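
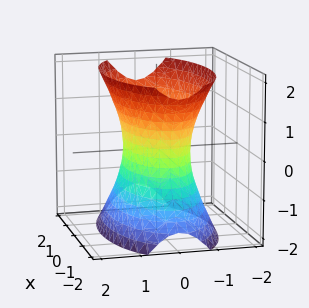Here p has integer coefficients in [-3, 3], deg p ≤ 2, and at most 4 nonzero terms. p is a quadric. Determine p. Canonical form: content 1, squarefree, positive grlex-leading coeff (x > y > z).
x^2 + 3*y^2 - z^2 - 2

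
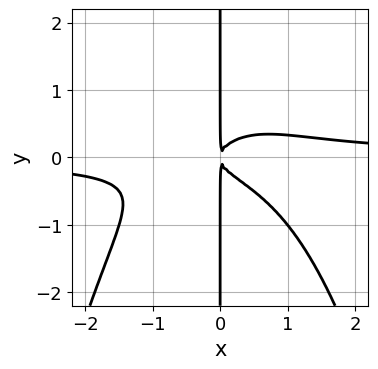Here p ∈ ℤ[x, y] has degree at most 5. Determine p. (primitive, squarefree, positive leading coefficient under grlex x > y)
2*x^3*y + 3*x*y^2 - x^2

deg p = 4. No degree-3 curve has this shape.
Against the integer gridlines: every point of the y-axis in the box is on the curve.
Fitting integer coefficients to these (and the overall shape) gives p.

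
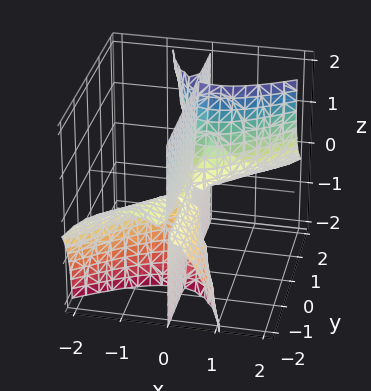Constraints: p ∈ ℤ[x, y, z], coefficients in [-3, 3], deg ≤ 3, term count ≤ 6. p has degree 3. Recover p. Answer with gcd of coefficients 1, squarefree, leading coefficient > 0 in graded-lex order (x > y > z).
3*x^3 - 3*x^2*y - 3*x*y*z + x*z^2 - x^2

1. I count 2 distinct pieces. Treating them together as one polynomial.
2. Degree: no degree-2 surface has this shape, so deg p = 3.
3. Observable constraints: every point of the z-axis in the box is on the surface; the visible y-axis segment lies entirely on the surface.
4. Fitting integer coefficients to these (and the overall shape) gives p.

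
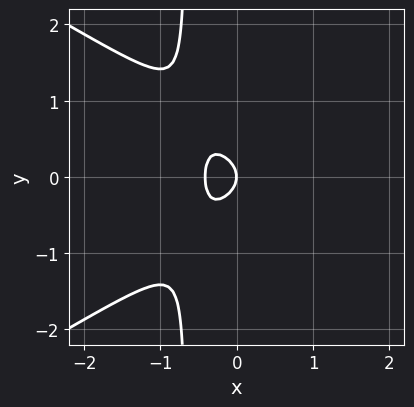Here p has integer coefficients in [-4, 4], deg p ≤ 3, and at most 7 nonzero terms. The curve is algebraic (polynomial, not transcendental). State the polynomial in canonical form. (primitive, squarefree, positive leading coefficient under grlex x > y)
1. The degree is 3 — a generic line meets the curve in up to 3 points.
2. Symmetries: it's symmetric under y → −y, forcing even powers of y.
3. Observable constraints: it crosses the x-axis at the gridline x = 0; one y-axis crossing is at y = 0.
4. Solving for integer coefficients yields p as stated.

x^3 - 3*x*y^2 - 2*x^2 - 2*y^2 - x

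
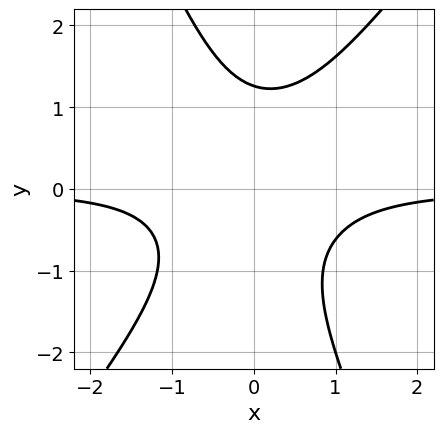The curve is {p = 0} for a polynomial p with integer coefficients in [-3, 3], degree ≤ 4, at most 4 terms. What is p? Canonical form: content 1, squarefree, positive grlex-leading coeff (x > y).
3*x^2*y - x*y^2 - y^3 + 2

(a) deg p = 3. A generic line meets the curve in up to 3 points.
(b) From the axis intercepts and sections: the curve avoids every integer x-axis point in the box.
(c) Putting this together gives p.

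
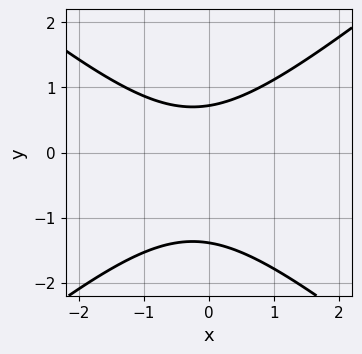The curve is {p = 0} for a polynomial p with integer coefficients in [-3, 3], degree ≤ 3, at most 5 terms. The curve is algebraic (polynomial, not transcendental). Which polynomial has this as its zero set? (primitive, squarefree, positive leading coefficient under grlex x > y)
2*x^2 - 3*y^2 + x - 2*y + 3

(a) Degree: no degree-1 curve has this shape, so deg p = 2.
(b) Checking where it meets the axes: the curve avoids every integer x-axis point in the box.
(c) Together with the visible shape, these determine p as stated.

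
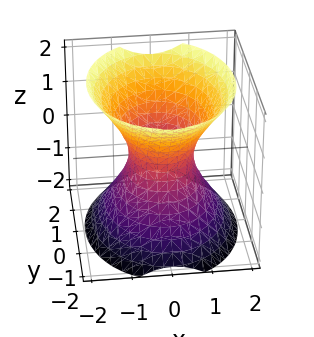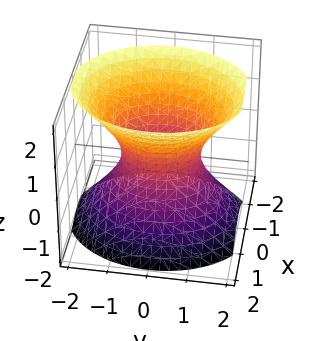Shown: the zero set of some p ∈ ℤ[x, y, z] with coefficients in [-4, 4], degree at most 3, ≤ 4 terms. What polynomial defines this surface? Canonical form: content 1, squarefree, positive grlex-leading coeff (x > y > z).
Degree: one connected sheet with a waist; a quadric, so deg p = 2.
Symmetries: it's symmetric under y → −y, forcing even powers of y; it's symmetric under z → −z, forcing even powers of z; it's symmetric under x → −x, forcing even powers of x.
From the axis intercepts and sections: no z-intercept at any integer in the box; the y-axis gridline crossings are at y ∈ {-1, 1}.
Fitting integer coefficients to these (and the overall shape) gives p.

3*x^2 + 2*y^2 - 2*z^2 - 2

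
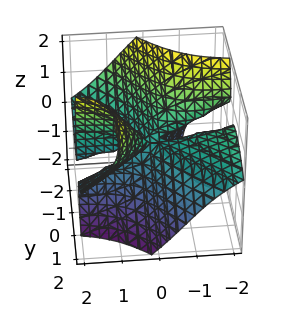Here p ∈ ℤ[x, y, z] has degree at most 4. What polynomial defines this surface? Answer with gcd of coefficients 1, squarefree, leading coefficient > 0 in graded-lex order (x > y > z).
x^2*y + 3*x*y*z - y^3 - z^3

The degree is 3 — no degree-2 surface has this shape.
Against the integer gridlines: it crosses the z-axis at the gridline z = 0; it crosses the y-axis at the gridline y = 0; every point of the x-axis in the box is on the surface.
The integer polynomial consistent with all of this is the stated p.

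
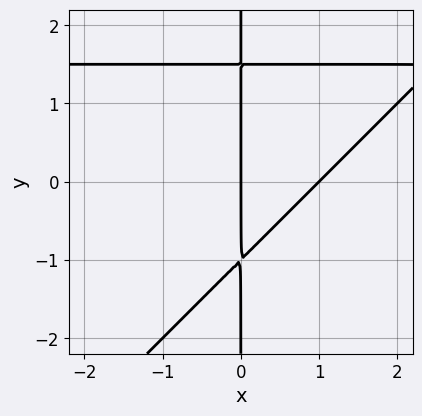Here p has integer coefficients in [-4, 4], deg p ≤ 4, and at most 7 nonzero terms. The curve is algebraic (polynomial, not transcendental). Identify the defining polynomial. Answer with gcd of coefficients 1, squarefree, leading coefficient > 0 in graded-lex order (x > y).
2*x^2*y - 2*x*y^2 - 3*x^2 + x*y + 3*x

(a) Degree: no degree-2 curve has this shape, so deg p = 3.
(b) Observable constraints: every point of the y-axis in the box is on the curve; the x-axis gridline crossings are at x ∈ {0, 1}.
(c) Matching integer coefficients to the picture gives p.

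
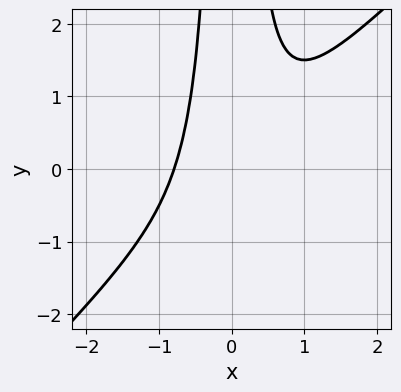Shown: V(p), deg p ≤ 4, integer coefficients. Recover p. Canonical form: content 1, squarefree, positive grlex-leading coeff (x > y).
(a) Degree: a generic line meets the curve in up to 3 points, so deg p = 3.
(b) Against the integer gridlines: it misses every integer gridline on the y-axis.
(c) Together with the visible shape, these determine p as stated.

2*x^3 - 2*x^2*y + 1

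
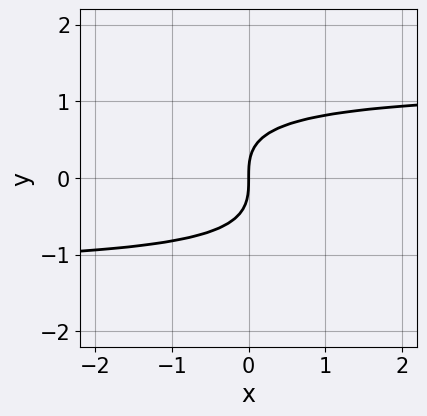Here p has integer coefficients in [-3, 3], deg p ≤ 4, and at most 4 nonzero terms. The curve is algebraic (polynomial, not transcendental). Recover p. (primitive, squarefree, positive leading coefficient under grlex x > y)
2*x*y^2 + 3*y^3 - 3*x

1. Degree: the shape is more complex than any degree-2 curve, so deg p = 3.
2. Against the integer gridlines: it meets the y-axis at y = 0 (among the integer gridlines); one x-axis crossing is at x = 0.
3. Fitting integer coefficients to these (and the overall shape) gives p.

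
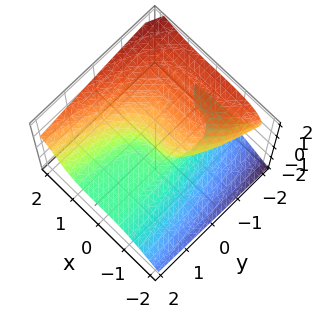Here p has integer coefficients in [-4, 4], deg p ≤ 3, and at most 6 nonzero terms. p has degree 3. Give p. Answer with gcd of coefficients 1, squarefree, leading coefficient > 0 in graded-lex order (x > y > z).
x^3 - 2*z^3 - 2*y*z - y

Degree: a generic line meets the surface in up to 3 points, so deg p = 3.
Checking where it meets the axes: one y-axis crossing is at y = 0; one x-axis crossing is at x = 0.
Assembling these constraints gives the stated polynomial.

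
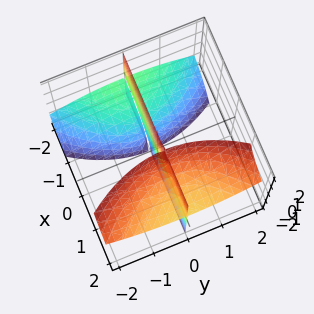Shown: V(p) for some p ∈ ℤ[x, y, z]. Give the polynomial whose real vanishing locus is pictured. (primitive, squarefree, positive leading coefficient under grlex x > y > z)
3*x*y*z - y^3 - 3*y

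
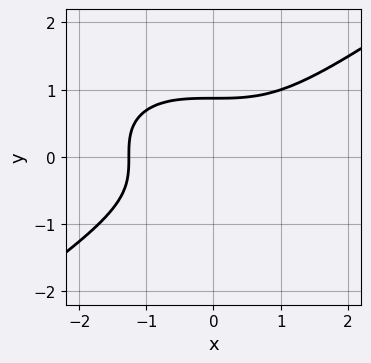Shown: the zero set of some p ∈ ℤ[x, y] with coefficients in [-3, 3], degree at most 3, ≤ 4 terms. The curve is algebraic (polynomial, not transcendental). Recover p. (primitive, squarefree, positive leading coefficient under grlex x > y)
x^3 - 3*y^3 + 2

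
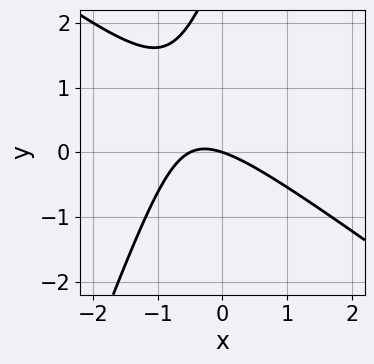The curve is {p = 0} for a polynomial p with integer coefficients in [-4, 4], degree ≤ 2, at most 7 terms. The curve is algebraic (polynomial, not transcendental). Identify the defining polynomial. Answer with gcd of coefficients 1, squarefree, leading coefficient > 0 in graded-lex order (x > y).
(a) deg p = 2.
(b) Observable constraints: it meets the y-axis at y = 0 (among the integer gridlines); one x-axis crossing is at x = 0.
(c) Assembling these constraints gives the stated polynomial.

2*x^2 + 2*x*y - y^2 + x + 3*y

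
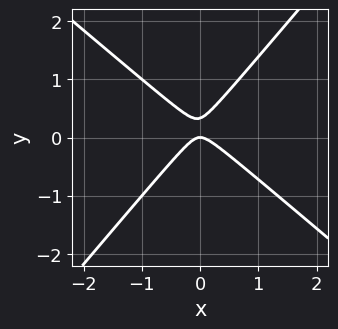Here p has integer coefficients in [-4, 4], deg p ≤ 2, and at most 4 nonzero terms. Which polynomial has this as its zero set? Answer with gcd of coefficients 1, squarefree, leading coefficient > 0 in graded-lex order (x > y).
3*x^2 + x*y - 3*y^2 + y

(a) deg p = 2. A generic line meets the curve in up to 2 points.
(b) From the visible intercepts: it meets the x-axis at x = 0 (among the integer gridlines); it crosses the y-axis at the gridline y = 0.
(c) Matching integer coefficients to the picture gives p.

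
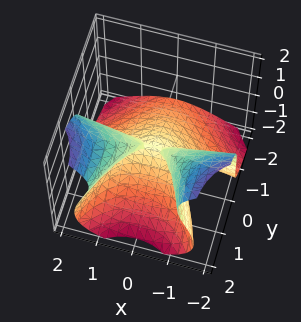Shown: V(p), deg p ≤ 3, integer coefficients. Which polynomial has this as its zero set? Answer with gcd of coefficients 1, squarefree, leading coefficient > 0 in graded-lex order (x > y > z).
3*x^2*y - 2*z^3 - 3*y^2 + 3*y*z

deg p = 3. No degree-2 surface has this shape.
Observable constraints: the visible x-axis segment lies entirely on the surface; one y-axis crossing is at y = 0; it meets the z-axis at z = 0 (among the integer gridlines).
Together with the visible shape, these determine p as stated.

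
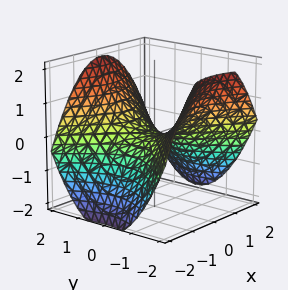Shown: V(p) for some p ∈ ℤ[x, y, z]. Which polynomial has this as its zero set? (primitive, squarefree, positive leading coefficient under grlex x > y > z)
x^2 - y^2 + 2*z

First, degree: a hyperbolic paraboloid; a quadric, so deg p = 2.
Then, symmetries: the y ↦ −y reflection is a symmetry, so y appears only in even powers; it's symmetric under x → −x, forcing even powers of x.
Then, observable constraints: it meets the x-axis at x = 0 (among the integer gridlines); it meets the y-axis at y = 0 (among the integer gridlines); one z-axis crossing is at z = 0.
Finally, together with the visible shape, these determine p as stated.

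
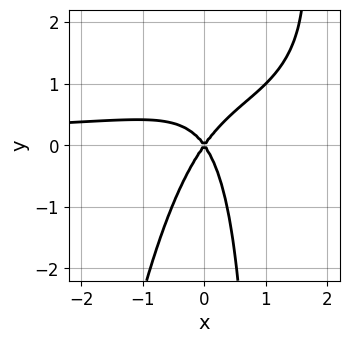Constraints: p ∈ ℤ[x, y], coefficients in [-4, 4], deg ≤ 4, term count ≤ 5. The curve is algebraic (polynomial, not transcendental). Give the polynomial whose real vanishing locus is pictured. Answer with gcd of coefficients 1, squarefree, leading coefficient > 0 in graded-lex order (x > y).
x^3*y - 3*x^2*y + x*y^2 + 2*x^2 - y^2

First, deg p = 4. No degree-3 curve has this shape.
Next, from the axis intercepts and sections: it meets the x-axis at x = 0 (among the integer gridlines); it crosses the y-axis at the gridline y = 0.
Finally, assembling these constraints gives the stated polynomial.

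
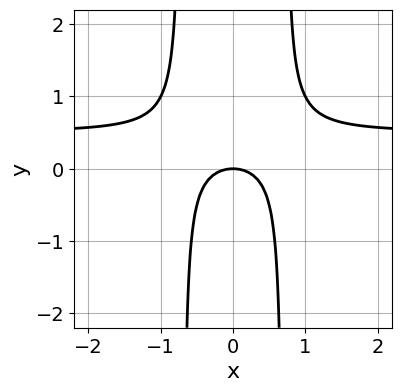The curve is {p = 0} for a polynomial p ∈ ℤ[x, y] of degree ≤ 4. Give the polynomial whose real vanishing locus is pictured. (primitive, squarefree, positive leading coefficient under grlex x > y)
2*x^2*y - x^2 - y

(a) Degree: no degree-2 curve has this shape, so deg p = 3.
(b) Symmetries: it's symmetric under x → −x, forcing even powers of x.
(c) Reading off the gridlines: it crosses the y-axis at the gridline y = 0; it crosses the x-axis at the gridline x = 0.
(d) These observations pin down the coefficients.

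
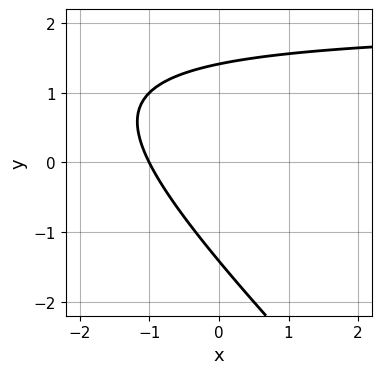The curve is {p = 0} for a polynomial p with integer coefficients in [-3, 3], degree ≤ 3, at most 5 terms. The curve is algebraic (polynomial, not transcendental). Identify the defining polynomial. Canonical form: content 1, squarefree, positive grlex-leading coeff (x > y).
x*y + y^2 - 2*x - 2

First, deg p = 2. A generic line meets the curve in up to 2 points.
Then, checking where it meets the axes: one x-axis crossing is at x = -1.
Finally, fitting integer coefficients to these (and the overall shape) gives p.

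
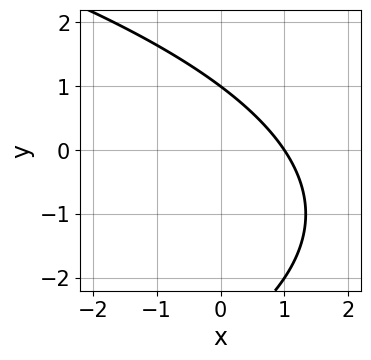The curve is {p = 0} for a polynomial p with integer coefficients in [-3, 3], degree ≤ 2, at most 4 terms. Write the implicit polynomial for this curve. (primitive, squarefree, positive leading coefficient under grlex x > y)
y^2 + 3*x + 2*y - 3

1. The degree is 2 — the shape is more complex than any degree-1 curve.
2. From the axis intercepts and sections: it crosses the x-axis at the gridline x = 1; it meets the y-axis at y = 1 (among the integer gridlines).
3. Matching integer coefficients to the picture gives p.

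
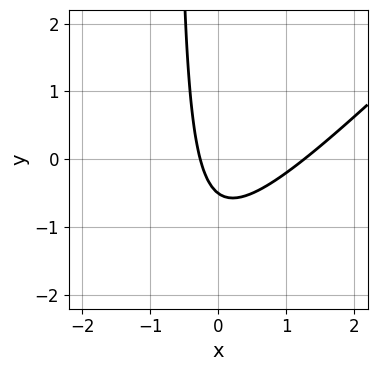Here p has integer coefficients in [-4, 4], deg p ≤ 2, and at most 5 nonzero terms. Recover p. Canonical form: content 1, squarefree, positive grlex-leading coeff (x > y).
First, degree: no degree-1 curve has this shape, so deg p = 2.
Finally, solving for integer coefficients yields p as stated.

3*x^2 - 3*x*y - 3*x - 2*y - 1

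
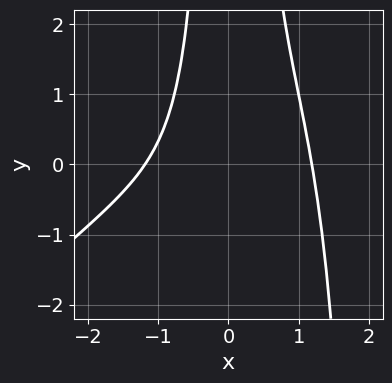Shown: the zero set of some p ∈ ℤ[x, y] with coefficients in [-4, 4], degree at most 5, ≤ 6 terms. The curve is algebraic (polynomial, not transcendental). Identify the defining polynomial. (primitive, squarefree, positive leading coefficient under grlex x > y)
First, degree: a generic line meets the curve in up to 4 points, so deg p = 4.
Then, from the axis intercepts and sections: it misses every integer gridline on the y-axis.
Finally, assembling these constraints gives the stated polynomial.

x^4 - x^3*y + 2*x^2*y - 2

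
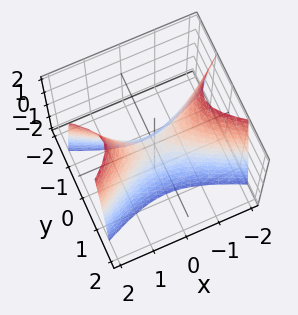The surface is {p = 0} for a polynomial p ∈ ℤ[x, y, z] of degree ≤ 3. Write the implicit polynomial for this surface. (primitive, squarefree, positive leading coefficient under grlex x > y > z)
x^2 - 3*y^2 - z

First, deg p = 2. A saddle surface; a quadric.
Next, symmetries: mirror symmetry y ↦ −y ⇒ only even powers of y; the x ↦ −x reflection is a symmetry, so x appears only in even powers.
Next, from the axis intercepts and sections: it crosses the x-axis at the gridline x = 0; one y-axis crossing is at y = 0; it crosses the z-axis at the gridline z = 0.
Finally, assembling these constraints gives the stated polynomial.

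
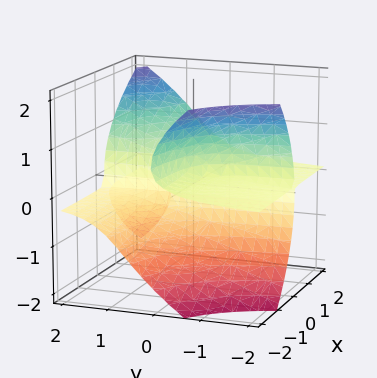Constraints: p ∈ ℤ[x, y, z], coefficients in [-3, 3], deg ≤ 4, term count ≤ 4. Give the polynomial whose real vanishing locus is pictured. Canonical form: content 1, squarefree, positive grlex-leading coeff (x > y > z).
1. There are 3 components. They look like related sheets of one shape, so recover p as a whole.
2. The degree is 3 — a generic line meets the surface in up to 3 points.
3. Reading off the gridlines: it crosses the z-axis at the gridline z = 0; the visible y-axis segment lies entirely on the surface; one x-axis crossing is at x = 0.
4. Putting this together gives p.

3*x*y*z - 2*z^3 - 2*x*z + x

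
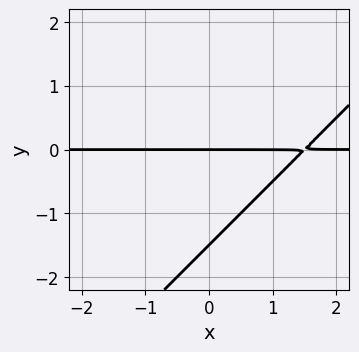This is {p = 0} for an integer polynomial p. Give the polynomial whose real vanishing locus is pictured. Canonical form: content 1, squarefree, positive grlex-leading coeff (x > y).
1. The degree is 2 — the shape is more complex than any degree-1 curve.
2. Checking where it meets the axes: it crosses the y-axis at the gridline y = 0; every point of the x-axis in the box is on the curve.
3. Assembling these constraints gives the stated polynomial.

2*x*y - 2*y^2 - 3*y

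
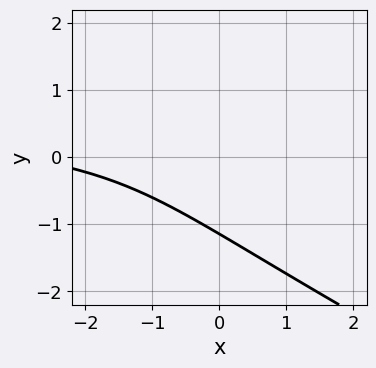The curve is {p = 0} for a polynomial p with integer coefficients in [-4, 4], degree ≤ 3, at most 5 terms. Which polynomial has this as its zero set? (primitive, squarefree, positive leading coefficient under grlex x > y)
Degree: the shape is more complex than any degree-2 curve, so deg p = 3.
From the axis intercepts and sections: no x-intercept at any integer in the box.
Solving for integer coefficients yields p as stated.

x*y^2 + 2*y^3 - 2*x*y + x + 3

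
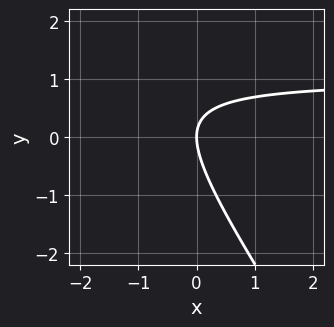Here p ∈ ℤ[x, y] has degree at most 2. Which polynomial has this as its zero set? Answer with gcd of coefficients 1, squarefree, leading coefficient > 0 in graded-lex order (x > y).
(a) The degree is 2 — no degree-1 curve has this shape.
(b) From the visible intercepts: it crosses the y-axis at the gridline y = 0; one x-axis crossing is at x = 0.
(c) The integer polynomial consistent with all of this is the stated p.

3*x*y + 2*y^2 - 3*x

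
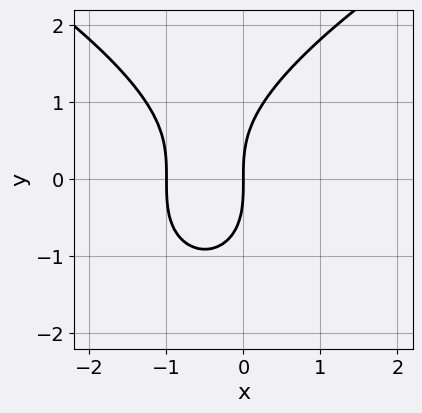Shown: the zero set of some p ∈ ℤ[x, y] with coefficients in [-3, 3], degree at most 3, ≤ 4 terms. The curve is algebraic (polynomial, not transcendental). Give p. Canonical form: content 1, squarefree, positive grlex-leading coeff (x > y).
y^3 - 3*x^2 - 3*x

deg p = 3. A generic line meets the curve in up to 3 points.
From the visible intercepts: it meets the y-axis at y = 0 (among the integer gridlines); among the integer gridlines, it crosses the x-axis at x ∈ {-1, 0}.
Together with the visible shape, these determine p as stated.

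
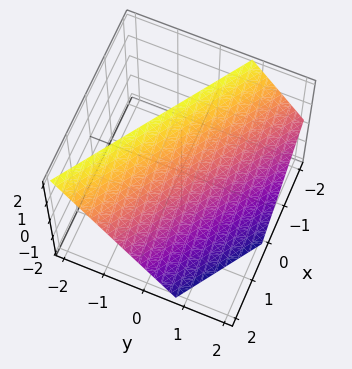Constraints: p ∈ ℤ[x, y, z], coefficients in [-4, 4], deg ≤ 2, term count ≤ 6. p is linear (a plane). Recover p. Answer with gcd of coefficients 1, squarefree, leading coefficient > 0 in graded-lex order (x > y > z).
The degree is 1 — every cross-section is a straight line — this is a plane.
From the axis intercepts and sections: it crosses the z-axis at the gridline z = 1; it crosses the x-axis at the gridline x = 1.
Fitting integer coefficients to these (and the overall shape) gives p.

2*x + 3*y + 2*z - 2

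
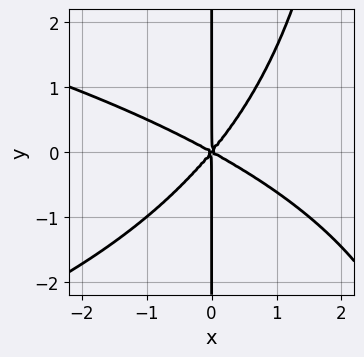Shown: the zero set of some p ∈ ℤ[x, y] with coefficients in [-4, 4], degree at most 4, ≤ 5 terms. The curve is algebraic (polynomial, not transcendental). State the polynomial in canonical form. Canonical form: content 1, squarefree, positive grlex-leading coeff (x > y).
x^2*y^2 + 2*x^3 + 2*x^2*y - 3*x*y^2

Degree: a generic line meets the curve in up to 4 points, so deg p = 4.
From the visible intercepts: the visible y-axis segment lies entirely on the curve; it meets the x-axis at x = 0 (among the integer gridlines).
Solving for integer coefficients yields p as stated.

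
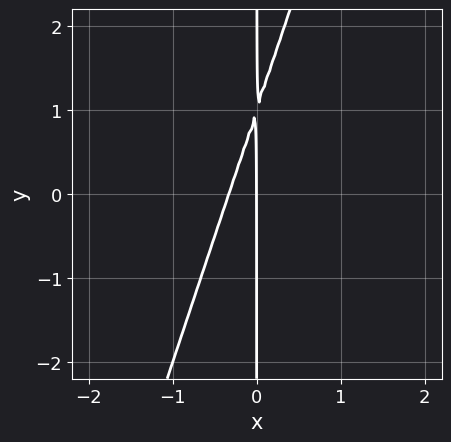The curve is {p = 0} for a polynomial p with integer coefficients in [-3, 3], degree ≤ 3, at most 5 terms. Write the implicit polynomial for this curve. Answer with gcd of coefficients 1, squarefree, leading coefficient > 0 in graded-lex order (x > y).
3*x^2 - x*y + x

First, deg p = 2.
Then, against the integer gridlines: every point of the y-axis in the box is on the curve; one x-axis crossing is at x = 0.
Finally, assembling these constraints gives the stated polynomial.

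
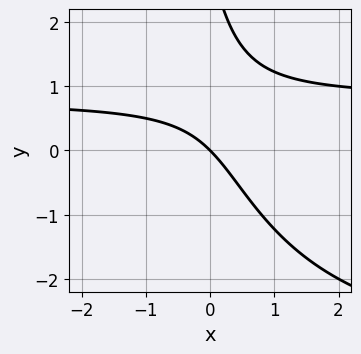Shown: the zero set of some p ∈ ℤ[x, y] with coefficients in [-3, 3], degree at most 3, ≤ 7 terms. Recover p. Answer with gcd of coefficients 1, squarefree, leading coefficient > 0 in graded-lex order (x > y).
(a) Degree: the shape is more complex than any degree-2 curve, so deg p = 3.
(b) From the visible intercepts: one y-axis crossing is at y = 0; one x-axis crossing is at x = 0.
(c) Solving for integer coefficients yields p as stated.

x*y^2 + 3*x*y + y^2 - 3*x - 3*y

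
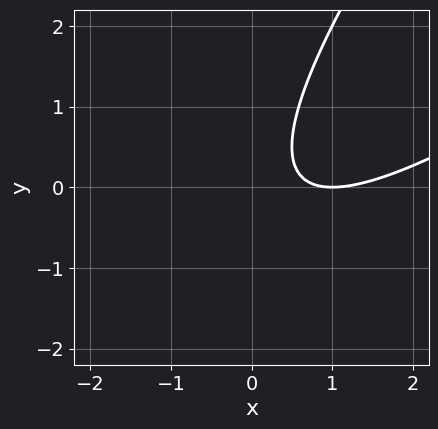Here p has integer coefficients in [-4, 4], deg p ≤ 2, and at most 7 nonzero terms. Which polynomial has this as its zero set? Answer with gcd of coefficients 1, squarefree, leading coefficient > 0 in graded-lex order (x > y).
(a) deg p = 2. No degree-1 curve has this shape.
(b) Checking where it meets the axes: it meets the x-axis at x = 1 (among the integer gridlines); no y-intercept at any integer in the box.
(c) Putting this together gives p.

x^2 - 2*x*y + y^2 - 2*x + 1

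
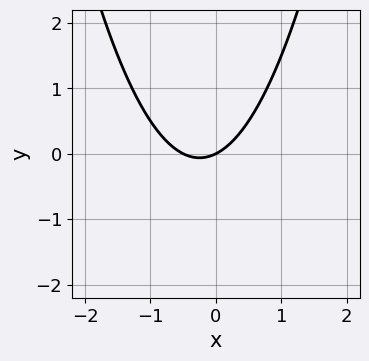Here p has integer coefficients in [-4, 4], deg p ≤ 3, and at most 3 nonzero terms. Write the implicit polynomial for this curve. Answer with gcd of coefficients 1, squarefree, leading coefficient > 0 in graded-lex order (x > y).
2*x^2 + x - 2*y

The degree is 2 — the shape is more complex than any degree-1 curve.
From the visible intercepts: one y-axis crossing is at y = 0; it meets the x-axis at x = 0 (among the integer gridlines).
Fitting integer coefficients to these (and the overall shape) gives p.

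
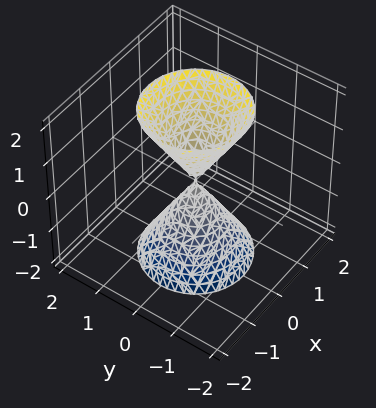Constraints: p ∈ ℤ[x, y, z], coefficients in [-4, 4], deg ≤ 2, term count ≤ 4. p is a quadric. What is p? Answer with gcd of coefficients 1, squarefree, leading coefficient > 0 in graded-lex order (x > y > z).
3*x^2 + 3*y^2 - z^2

(a) There are 2 components. Treating them together as one polynomial.
(b) deg p = 2. A double cone through the origin; a quadric.
(c) Symmetries: mirror symmetry z ↦ −z ⇒ only even powers of z; every cross-section ⟂ z is a circle, so x, y appear only via x² + y².
(d) From the visible intercepts: it crosses the z-axis at the gridline z = 0; one x-axis crossing is at x = 0; one y-axis crossing is at y = 0; a circular section at z = 2 has radius between 1 and 2.
(e) Together with the visible shape, these determine p as stated.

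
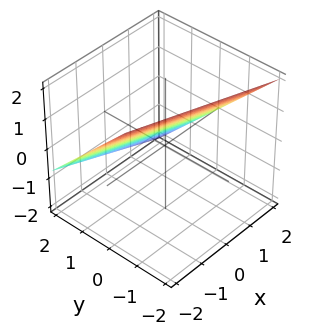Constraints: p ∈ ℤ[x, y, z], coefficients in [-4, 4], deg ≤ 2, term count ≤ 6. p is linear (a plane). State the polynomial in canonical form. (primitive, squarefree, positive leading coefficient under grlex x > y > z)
1. deg p = 1. The surface is flat (a plane).
2. Reading off the gridlines: one x-axis crossing is at x = 2.
3. The integer polynomial consistent with all of this is the stated p.

x + 3*y + 3*z - 2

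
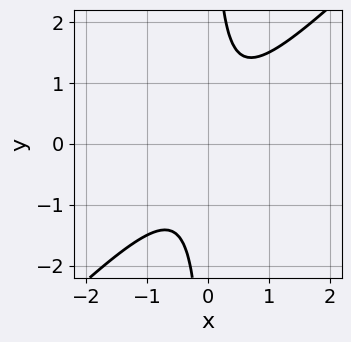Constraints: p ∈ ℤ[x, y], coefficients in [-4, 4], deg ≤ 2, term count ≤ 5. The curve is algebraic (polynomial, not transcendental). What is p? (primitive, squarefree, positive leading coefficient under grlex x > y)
2*x^2 - 2*x*y + 1

(a) Degree: no degree-1 curve has this shape, so deg p = 2.
(b) Observable constraints: it misses every integer gridline on the y-axis; it misses every integer gridline on the x-axis.
(c) These observations pin down the coefficients.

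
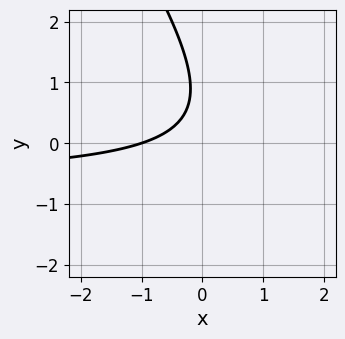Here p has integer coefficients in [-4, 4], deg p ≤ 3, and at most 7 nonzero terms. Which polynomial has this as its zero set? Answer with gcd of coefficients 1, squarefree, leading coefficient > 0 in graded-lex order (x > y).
3*x*y + 2*y^2 + 2*x - 3*y + 2

The degree is 2 — the shape is more complex than any degree-1 curve.
Checking where it meets the axes: the curve avoids every integer y-axis point in the box; it meets the x-axis at x = -1 (among the integer gridlines).
Solving for integer coefficients yields p as stated.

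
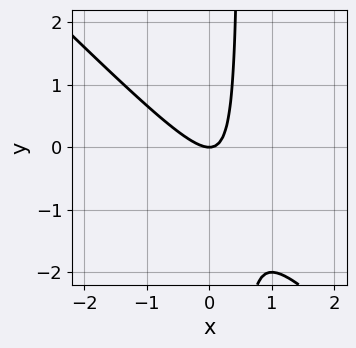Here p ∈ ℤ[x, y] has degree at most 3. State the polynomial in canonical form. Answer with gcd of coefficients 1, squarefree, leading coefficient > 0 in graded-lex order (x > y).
First, deg p = 2.
Next, checking where it meets the axes: it meets the y-axis at y = 0 (among the integer gridlines); it meets the x-axis at x = 0 (among the integer gridlines).
Finally, putting this together gives p.

2*x^2 + 2*x*y - y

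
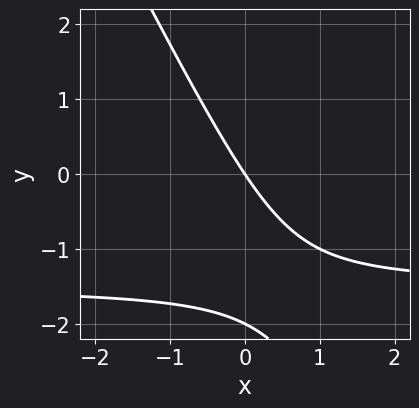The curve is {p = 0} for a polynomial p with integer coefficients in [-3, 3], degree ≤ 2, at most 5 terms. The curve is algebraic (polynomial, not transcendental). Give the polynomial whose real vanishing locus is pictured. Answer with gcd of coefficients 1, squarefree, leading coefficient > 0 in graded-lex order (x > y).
2*x*y + y^2 + 3*x + 2*y

deg p = 2.
From the axis intercepts and sections: the y-axis gridline crossings are at y ∈ {-2, 0}; one x-axis crossing is at x = 0.
Matching integer coefficients to the picture gives p.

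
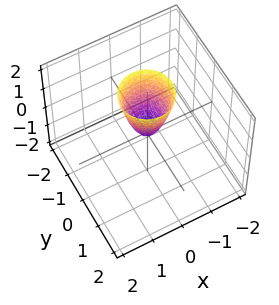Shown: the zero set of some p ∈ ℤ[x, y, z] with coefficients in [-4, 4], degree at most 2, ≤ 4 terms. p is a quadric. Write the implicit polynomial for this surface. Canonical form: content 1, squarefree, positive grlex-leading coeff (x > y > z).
3*x^2 + 3*y^2 - z

First, deg p = 2. A single bowl opening along one axis; a quadric.
Then, symmetries: the surface is invariant under rotation about z: p = q(x² + y², z).
Next, from the axis intercepts and sections: a circular section at z = 2 has radius between 0 and 1; it meets the z-axis at z = 0 (among the integer gridlines); it crosses the x-axis at the gridline x = 0; it crosses the y-axis at the gridline y = 0.
Finally, the integer polynomial consistent with all of this is the stated p.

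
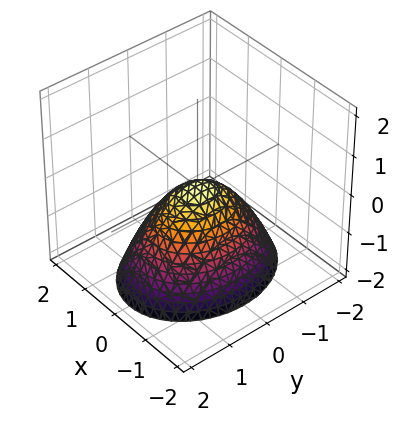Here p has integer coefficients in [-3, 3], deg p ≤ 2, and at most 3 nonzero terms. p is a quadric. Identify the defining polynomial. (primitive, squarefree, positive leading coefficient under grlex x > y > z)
3*x^2 + 2*y^2 + 3*z

First, degree: a paraboloid; a quadric, so deg p = 2.
Next, symmetries: it's symmetric under y → −y, forcing even powers of y; mirror symmetry x ↦ −x ⇒ only even powers of x.
Next, checking where it meets the axes: it meets the y-axis at y = 0 (among the integer gridlines); one x-axis crossing is at x = 0; one z-axis crossing is at z = 0.
Finally, together with the visible shape, these determine p as stated.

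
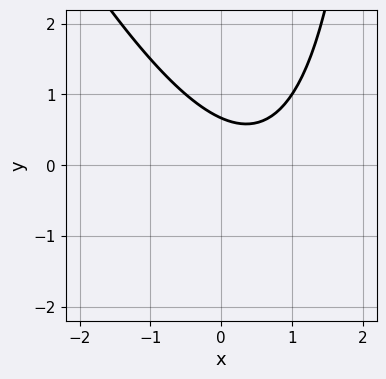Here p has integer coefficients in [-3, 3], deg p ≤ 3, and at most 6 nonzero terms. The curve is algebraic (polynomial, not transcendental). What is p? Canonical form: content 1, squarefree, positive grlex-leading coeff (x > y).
2*x^2 + x*y - 2*x - 3*y + 2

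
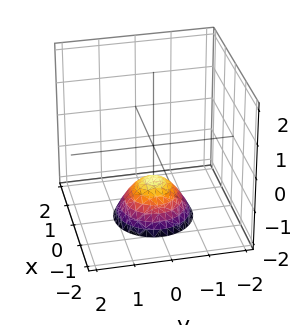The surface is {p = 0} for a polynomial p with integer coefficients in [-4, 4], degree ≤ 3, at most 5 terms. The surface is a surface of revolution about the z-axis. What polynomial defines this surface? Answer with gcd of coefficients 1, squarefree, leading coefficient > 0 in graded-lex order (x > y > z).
x^2 + y^2 + z + 1

First, deg p = 2. The shape is more complex than any degree-1 surface.
Next, symmetries: the surface is invariant under rotation about z: p = q(x² + y², z).
Next, from the visible intercepts: it meets the z-axis at z = -1 (among the integer gridlines); no x-intercept at any integer in the box; a circular section at z = -2 has radius exactly 1.
Finally, putting this together gives p.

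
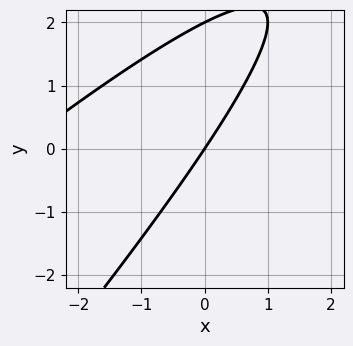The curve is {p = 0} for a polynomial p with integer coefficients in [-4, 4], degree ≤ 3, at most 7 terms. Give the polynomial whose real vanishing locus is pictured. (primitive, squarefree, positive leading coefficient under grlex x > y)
x^2 - 2*x*y + y^2 + 3*x - 2*y

First, deg p = 2. A generic line meets the curve in up to 2 points.
Then, reading off the gridlines: the y-axis gridline crossings are at y ∈ {0, 2}; it crosses the x-axis at the gridline x = 0.
Finally, together with the visible shape, these determine p as stated.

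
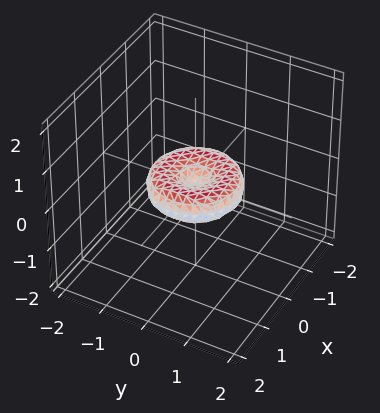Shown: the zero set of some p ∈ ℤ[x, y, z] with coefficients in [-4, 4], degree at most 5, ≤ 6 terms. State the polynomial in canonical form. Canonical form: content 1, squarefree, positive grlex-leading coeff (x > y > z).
x^4 + 2*x^2*y^2 + y^4 - x^2 - y^2 + 2*z^2

1. Degree: a generic line meets the surface in up to 4 points, so deg p = 4.
2. Symmetry: the z-axis is an axis of rotation, so x and y enter only as x² + y².
3. From the visible intercepts: among the integer gridlines, it crosses the x-axis at x ∈ {-1, 0, 1}; it meets the z-axis at z = 0 (among the integer gridlines).
4. Together with the visible shape, these determine p as stated.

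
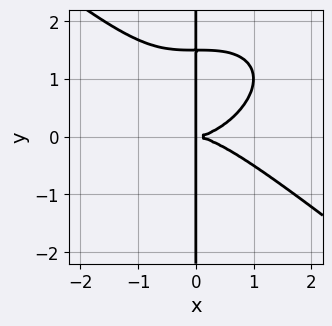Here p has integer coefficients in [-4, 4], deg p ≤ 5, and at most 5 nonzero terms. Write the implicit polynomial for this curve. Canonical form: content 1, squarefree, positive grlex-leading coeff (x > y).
The degree is 4 — a generic line meets the curve in up to 4 points.
Reading off the gridlines: the visible y-axis segment lies entirely on the curve.
These observations pin down the coefficients.

x^4 + 2*x*y^3 - 3*x*y^2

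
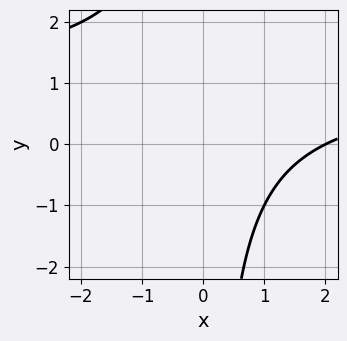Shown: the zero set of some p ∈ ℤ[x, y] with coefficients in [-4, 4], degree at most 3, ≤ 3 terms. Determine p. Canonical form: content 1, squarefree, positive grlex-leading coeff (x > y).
(a) Degree: a generic line meets the curve in up to 2 points, so deg p = 2.
(b) Against the integer gridlines: it meets the x-axis at x = 2 (among the integer gridlines); no y-intercept at any integer in the box.
(c) Matching integer coefficients to the picture gives p.

x*y - x + 2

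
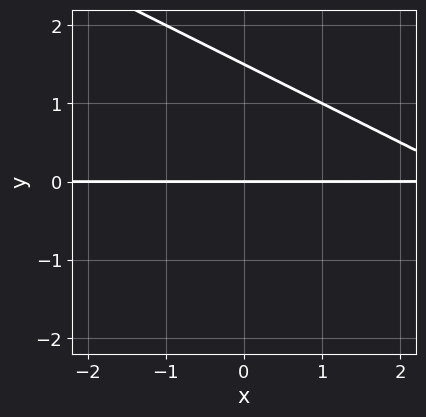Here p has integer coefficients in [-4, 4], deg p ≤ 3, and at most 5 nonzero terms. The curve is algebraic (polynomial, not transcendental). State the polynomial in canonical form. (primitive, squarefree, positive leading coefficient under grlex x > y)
x*y + 2*y^2 - 3*y

First, degree: a generic line meets the curve in up to 2 points, so deg p = 2.
Next, against the integer gridlines: one y-axis crossing is at y = 0; every point of the x-axis in the box is on the curve.
Finally, the integer polynomial consistent with all of this is the stated p.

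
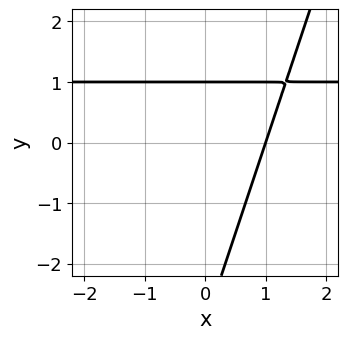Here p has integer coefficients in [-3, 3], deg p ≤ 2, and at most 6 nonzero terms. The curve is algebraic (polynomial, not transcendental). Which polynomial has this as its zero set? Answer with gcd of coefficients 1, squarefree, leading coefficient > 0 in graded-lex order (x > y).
(a) The degree is 2 — the shape is more complex than any degree-1 curve.
(b) Observable constraints: it meets the x-axis at x = 1 (among the integer gridlines); it crosses the y-axis at the gridline y = 1.
(c) Solving for integer coefficients yields p as stated.

3*x*y - y^2 - 3*x - 2*y + 3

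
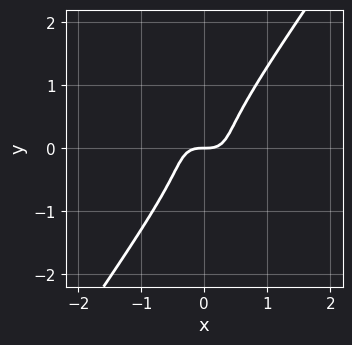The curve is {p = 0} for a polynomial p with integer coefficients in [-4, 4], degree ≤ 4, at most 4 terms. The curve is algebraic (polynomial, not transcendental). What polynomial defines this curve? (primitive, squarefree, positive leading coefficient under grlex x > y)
1. Degree: no degree-2 curve has this shape, so deg p = 3.
2. From the visible intercepts: it meets the y-axis at y = 0 (among the integer gridlines); it meets the x-axis at x = 0 (among the integer gridlines).
3. Putting this together gives p.

3*x^3 + 2*x^2*y - 2*y^3 - y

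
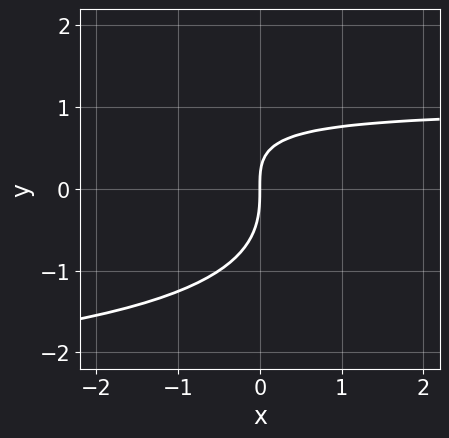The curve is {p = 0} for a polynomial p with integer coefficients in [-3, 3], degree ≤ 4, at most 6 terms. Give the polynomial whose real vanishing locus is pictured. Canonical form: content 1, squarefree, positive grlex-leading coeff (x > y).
deg p = 3. The shape is more complex than any degree-2 curve.
Reading off the gridlines: one x-axis crossing is at x = 0; it meets the y-axis at y = 0 (among the integer gridlines).
The integer polynomial consistent with all of this is the stated p.

x*y^2 + 2*y^3 + 2*x*y - 3*x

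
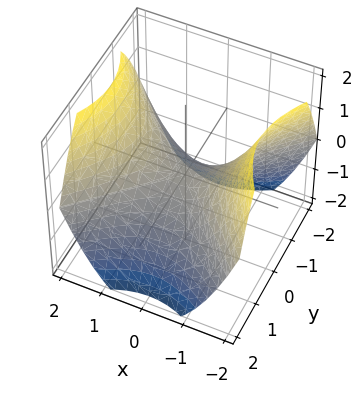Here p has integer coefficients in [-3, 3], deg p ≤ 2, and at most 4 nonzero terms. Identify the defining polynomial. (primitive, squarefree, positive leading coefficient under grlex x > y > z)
deg p = 2.
Symmetries: it's symmetric under x → −x, forcing even powers of x; it's symmetric under y → −y, forcing even powers of y.
From the axis intercepts and sections: one y-axis crossing is at y = 0; one x-axis crossing is at x = 0.
Matching integer coefficients to the picture gives p.

2*x^2 - 2*y^2 - 3*z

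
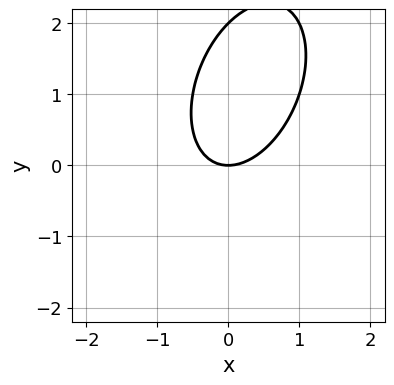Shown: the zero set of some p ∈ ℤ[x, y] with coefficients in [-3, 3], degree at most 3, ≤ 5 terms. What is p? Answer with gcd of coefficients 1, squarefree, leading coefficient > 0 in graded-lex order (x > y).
2*x^2 - x*y + y^2 - 2*y

(a) Degree: a generic line meets the curve in up to 2 points, so deg p = 2.
(b) Observable constraints: it meets the x-axis at x = 0 (among the integer gridlines); the y-axis gridline crossings are at y ∈ {0, 2}.
(c) Together with the visible shape, these determine p as stated.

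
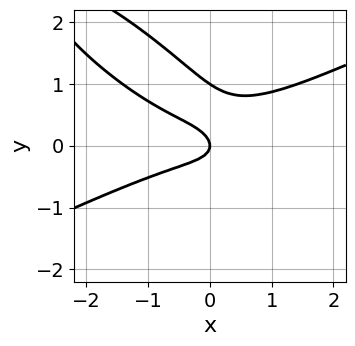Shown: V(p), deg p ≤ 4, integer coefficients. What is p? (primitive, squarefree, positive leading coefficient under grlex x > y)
First, degree: no degree-2 curve has this shape, so deg p = 3.
Then, against the integer gridlines: it meets the x-axis at x = 0 (among the integer gridlines); among the integer gridlines, it crosses the y-axis at y ∈ {0, 1}.
Finally, the integer polynomial consistent with all of this is the stated p.

x^3 - 3*x*y^2 - 3*y^3 + 3*y^2 + x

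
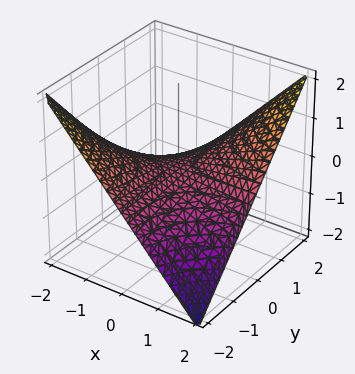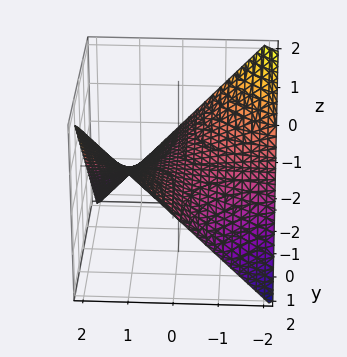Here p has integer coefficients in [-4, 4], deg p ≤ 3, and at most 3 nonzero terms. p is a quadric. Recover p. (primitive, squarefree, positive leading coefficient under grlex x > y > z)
x*y - 2*z

(a) Degree: a hyperbolic paraboloid; a quadric, so deg p = 2.
(b) From the visible intercepts: every point of the x-axis in the box is on the surface; the visible y-axis segment lies entirely on the surface.
(c) Putting this together gives p.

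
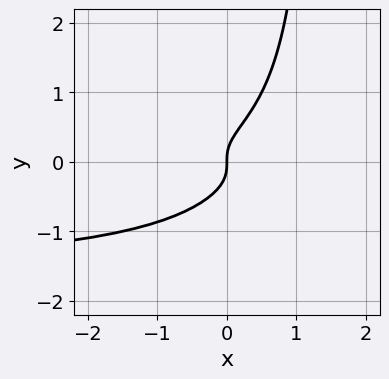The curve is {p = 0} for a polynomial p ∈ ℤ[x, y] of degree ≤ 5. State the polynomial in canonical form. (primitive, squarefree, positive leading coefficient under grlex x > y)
Degree: a generic line meets the curve in up to 4 points, so deg p = 4.
From the visible intercepts: one y-axis crossing is at y = 0; it crosses the x-axis at the gridline x = 0.
Putting this together gives p.

2*x*y^3 + 3*x*y^2 - 3*y^3 + x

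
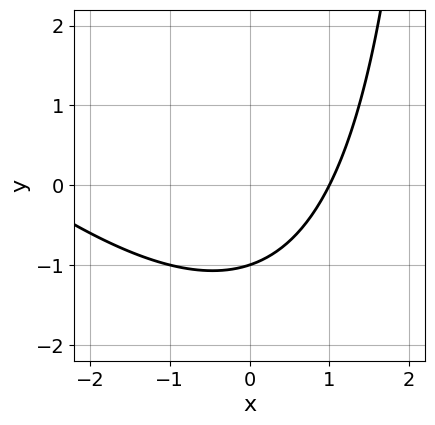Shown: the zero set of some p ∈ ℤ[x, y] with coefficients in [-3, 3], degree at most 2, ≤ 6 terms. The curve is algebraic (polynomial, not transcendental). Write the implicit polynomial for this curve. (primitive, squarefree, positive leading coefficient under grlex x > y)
x^2 + x*y + 2*x - 3*y - 3

Degree: no degree-1 curve has this shape, so deg p = 2.
Reading off the gridlines: it meets the y-axis at y = -1 (among the integer gridlines); one x-axis crossing is at x = 1.
The integer polynomial consistent with all of this is the stated p.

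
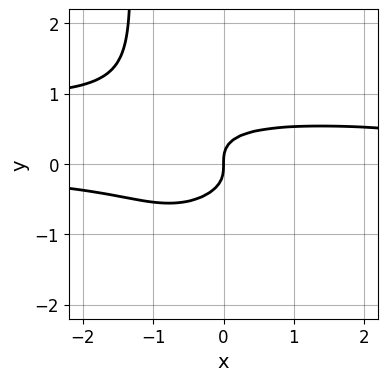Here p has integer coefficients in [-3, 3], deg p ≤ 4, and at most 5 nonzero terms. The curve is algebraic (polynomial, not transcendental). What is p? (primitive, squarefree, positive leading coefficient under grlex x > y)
First, degree: a generic line meets the curve in up to 4 points, so deg p = 4.
Then, reading off the gridlines: it meets the y-axis at y = 0 (among the integer gridlines); one x-axis crossing is at x = 0.
Finally, solving for integer coefficients yields p as stated.

x^2*y^2 - 2*x*y^3 - x^2*y - 3*y^3 + x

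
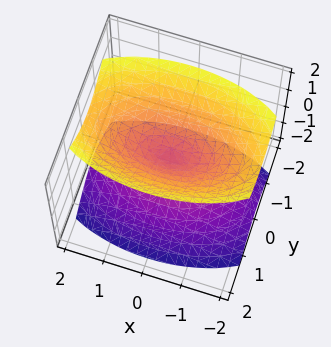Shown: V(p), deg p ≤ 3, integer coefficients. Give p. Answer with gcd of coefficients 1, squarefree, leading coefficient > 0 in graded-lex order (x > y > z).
x^2 + 3*y^2 - 2*z^2

(a) There are 2 components. Treating them together as one polynomial.
(b) deg p = 2. A double cone through the origin; a quadric.
(c) Symmetries: the z ↦ −z reflection is a symmetry, so z appears only in even powers; the y ↦ −y reflection is a symmetry, so y appears only in even powers; mirror symmetry x ↦ −x ⇒ only even powers of x.
(d) Checking where it meets the axes: it meets the z-axis at z = 0 (among the integer gridlines); one y-axis crossing is at y = 0; it crosses the x-axis at the gridline x = 0.
(e) Solving for integer coefficients yields p as stated.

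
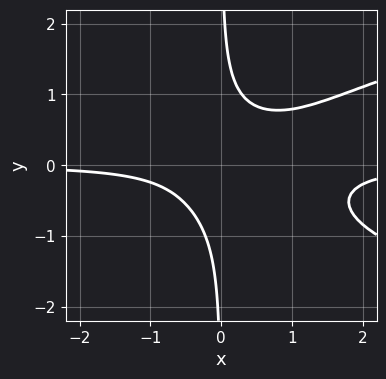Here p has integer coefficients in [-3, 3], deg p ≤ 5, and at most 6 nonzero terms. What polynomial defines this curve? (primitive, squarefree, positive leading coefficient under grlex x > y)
2*x*y^3 - 2*x^2*y + 2*x*y - 1

deg p = 4. The shape is more complex than any degree-3 curve.
From the axis intercepts and sections: the curve avoids every integer y-axis point in the box; it misses every integer gridline on the x-axis.
Fitting integer coefficients to these (and the overall shape) gives p.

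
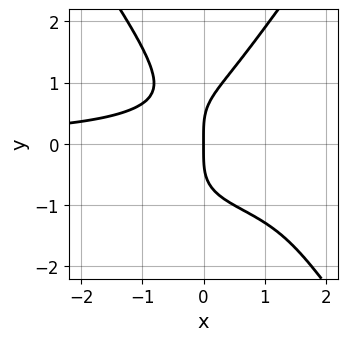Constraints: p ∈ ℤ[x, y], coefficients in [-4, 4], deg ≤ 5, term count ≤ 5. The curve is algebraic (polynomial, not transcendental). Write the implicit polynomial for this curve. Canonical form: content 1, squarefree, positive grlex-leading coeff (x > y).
2*x^2*y^2 - y^4 + 2*x^2*y + 2*x

First, deg p = 4. The shape is more complex than any degree-3 curve.
Then, from the axis intercepts and sections: it crosses the y-axis at the gridline y = 0; it crosses the x-axis at the gridline x = 0.
Finally, assembling these constraints gives the stated polynomial.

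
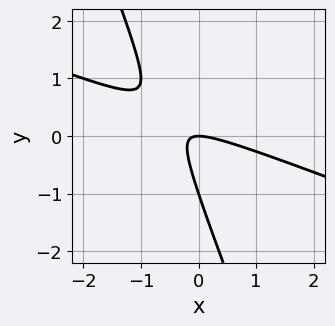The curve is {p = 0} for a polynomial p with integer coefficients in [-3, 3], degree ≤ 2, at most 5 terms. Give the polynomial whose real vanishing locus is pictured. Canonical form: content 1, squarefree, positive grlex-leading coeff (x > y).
x^2 + 3*x*y + y^2 + y

The degree is 2 — the shape is more complex than any degree-1 curve.
Checking where it meets the axes: it crosses the x-axis at the gridline x = 0; the y-axis gridline crossings are at y ∈ {-1, 0}.
Fitting integer coefficients to these (and the overall shape) gives p.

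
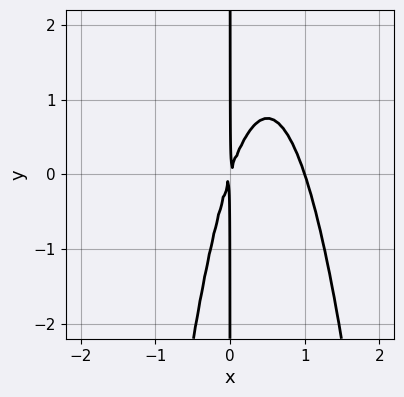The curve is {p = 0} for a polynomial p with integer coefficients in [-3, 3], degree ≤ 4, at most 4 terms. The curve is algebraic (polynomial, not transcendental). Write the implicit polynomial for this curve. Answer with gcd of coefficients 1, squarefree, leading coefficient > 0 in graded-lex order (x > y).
The degree is 3 — a generic line meets the curve in up to 3 points.
Checking where it meets the axes: it meets the x-axis at x = 1 (among the integer gridlines); every point of the y-axis in the box is on the curve.
The integer polynomial consistent with all of this is the stated p.

3*x^3 - 3*x^2 + x*y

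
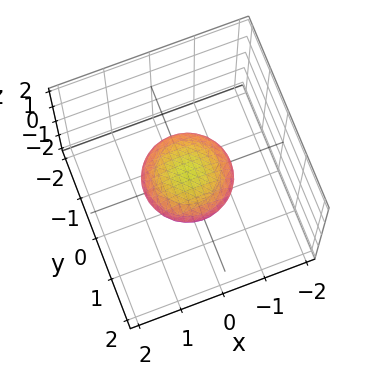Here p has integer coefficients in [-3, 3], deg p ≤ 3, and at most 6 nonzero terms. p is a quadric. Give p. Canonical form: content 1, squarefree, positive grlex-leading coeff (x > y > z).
deg p = 2.
Symmetries: the surface is invariant under rotation about z: p = q(x² + y², z); the z ↦ −z reflection is a symmetry, so z appears only in even powers.
From the axis intercepts and sections: among the integer gridlines, it crosses the x-axis at x ∈ {-1, 1}; the y-axis gridline crossings are at y ∈ {-1, 1}; a circular section at z = 0 has radius exactly 1.
Putting this together gives p.

x^2 + y^2 + 3*z^2 - 1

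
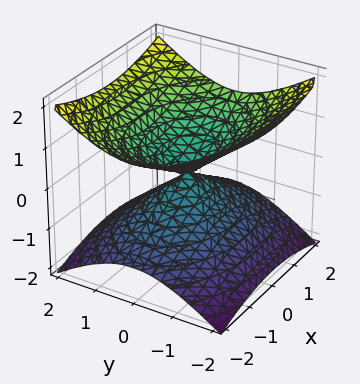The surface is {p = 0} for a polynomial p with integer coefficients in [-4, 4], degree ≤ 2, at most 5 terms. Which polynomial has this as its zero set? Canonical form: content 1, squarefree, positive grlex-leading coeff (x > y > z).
(a) The degree is 2 — a double cone through the origin; a quadric.
(b) Symmetries: mirror symmetry x ↦ −x ⇒ only even powers of x; the y ↦ −y reflection is a symmetry, so y appears only in even powers; the z ↦ −z reflection is a symmetry, so z appears only in even powers.
(c) Observable constraints: one x-axis crossing is at x = 0; one z-axis crossing is at z = 0; one y-axis crossing is at y = 0.
(d) Putting this together gives p.

x^2 + 2*y^2 - 3*z^2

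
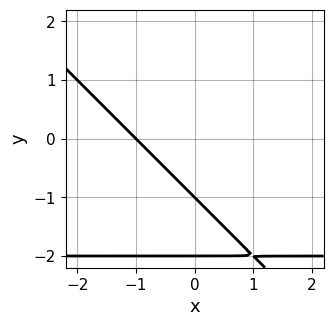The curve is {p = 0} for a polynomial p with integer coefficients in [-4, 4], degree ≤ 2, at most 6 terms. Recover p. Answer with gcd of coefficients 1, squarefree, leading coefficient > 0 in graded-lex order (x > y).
1. The degree is 2 — a generic line meets the curve in up to 2 points.
2. Observable constraints: it crosses the x-axis at the gridline x = -1; the y-axis gridline crossings are at y ∈ {-2, -1}.
3. These observations pin down the coefficients.

x*y + y^2 + 2*x + 3*y + 2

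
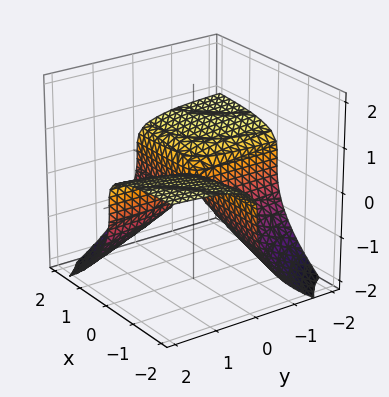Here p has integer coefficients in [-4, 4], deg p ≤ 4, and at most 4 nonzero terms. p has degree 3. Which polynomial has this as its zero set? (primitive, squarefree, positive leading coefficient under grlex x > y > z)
(a) Degree: a generic line meets the surface in up to 3 points, so deg p = 3.
(b) From the axis intercepts and sections: it crosses the z-axis at the gridline z = 0; the visible y-axis segment lies entirely on the surface; every point of the x-axis in the box is on the surface.
(c) Fitting integer coefficients to these (and the overall shape) gives p.

x*y*z - z^3 - x*y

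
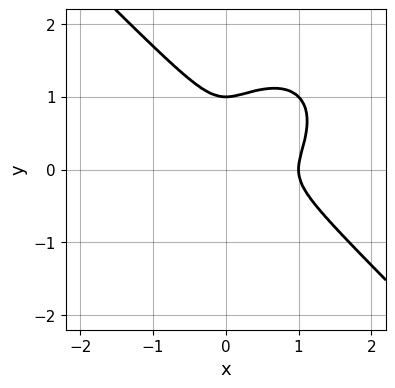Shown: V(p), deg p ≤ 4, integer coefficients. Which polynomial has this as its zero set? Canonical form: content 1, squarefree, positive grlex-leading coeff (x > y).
(a) deg p = 3. No degree-2 curve has this shape.
(b) From the visible intercepts: it crosses the y-axis at the gridline y = 1; it meets the x-axis at x = 1 (among the integer gridlines).
(c) Putting this together gives p.

x^3 + y^3 - x^2 - y^2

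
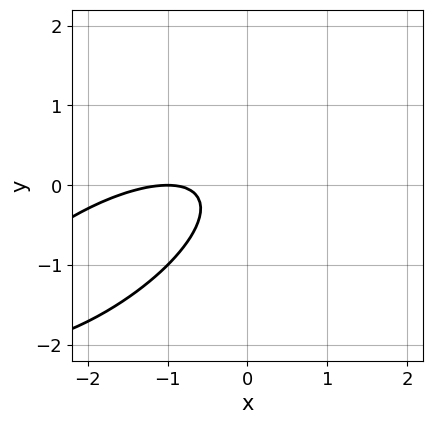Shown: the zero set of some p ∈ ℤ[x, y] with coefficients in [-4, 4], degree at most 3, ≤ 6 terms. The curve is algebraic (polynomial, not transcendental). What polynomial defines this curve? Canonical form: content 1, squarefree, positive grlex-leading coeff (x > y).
Degree: the shape is more complex than any degree-1 curve, so deg p = 2.
Against the integer gridlines: it crosses the x-axis at the gridline x = -1; no y-intercept at any integer in the box.
Matching integer coefficients to the picture gives p.

x^2 - 2*x*y + 2*y^2 + 2*x + 1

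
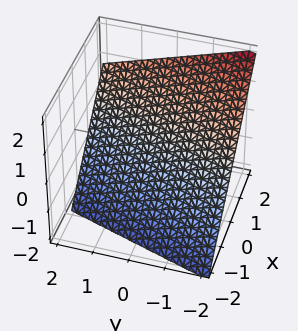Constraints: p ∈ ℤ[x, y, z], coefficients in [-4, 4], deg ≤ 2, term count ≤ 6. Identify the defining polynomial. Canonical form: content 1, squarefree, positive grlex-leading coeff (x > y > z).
1. deg p = 1. The surface is flat (a plane).
2. Observable constraints: it meets the y-axis at y = -2 (among the integer gridlines).
3. Putting this together gives p.

3*x - y - 3*z - 2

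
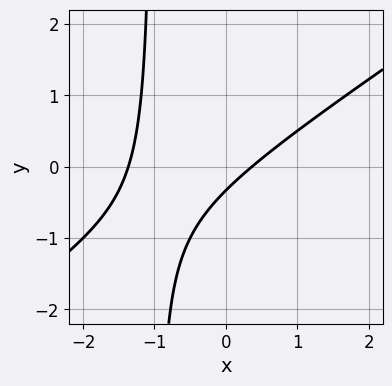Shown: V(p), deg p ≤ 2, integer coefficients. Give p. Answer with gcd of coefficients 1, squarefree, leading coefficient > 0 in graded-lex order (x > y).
First, deg p = 2. No degree-1 curve has this shape.
Finally, the integer polynomial consistent with all of this is the stated p.

2*x^2 - 3*x*y + 2*x - 3*y - 1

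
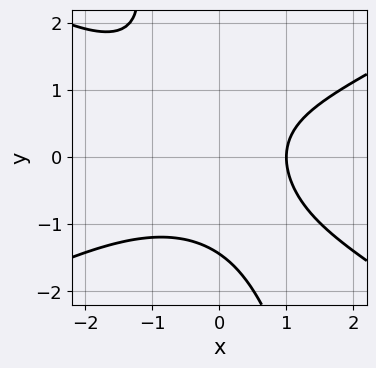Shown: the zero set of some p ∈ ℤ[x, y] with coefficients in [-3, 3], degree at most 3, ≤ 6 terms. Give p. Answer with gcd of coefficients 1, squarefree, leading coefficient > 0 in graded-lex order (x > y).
x^3 - 3*x*y^2 - y^3 + 2*x - 3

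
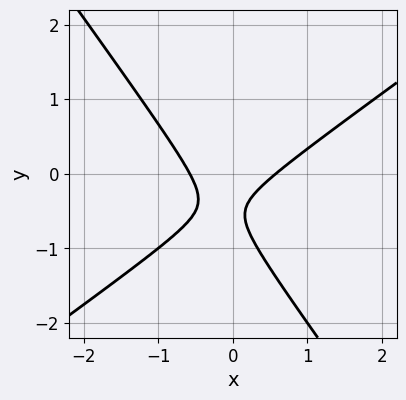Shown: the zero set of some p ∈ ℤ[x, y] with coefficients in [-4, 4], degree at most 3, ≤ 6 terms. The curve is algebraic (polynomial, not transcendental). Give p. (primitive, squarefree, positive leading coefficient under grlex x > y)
3*x^2 - 2*x*y - 3*y^2 - 3*y - 1

1. Degree: the shape is more complex than any degree-1 curve, so deg p = 2.
2. Observable constraints: the curve avoids every integer y-axis point in the box.
3. Solving for integer coefficients yields p as stated.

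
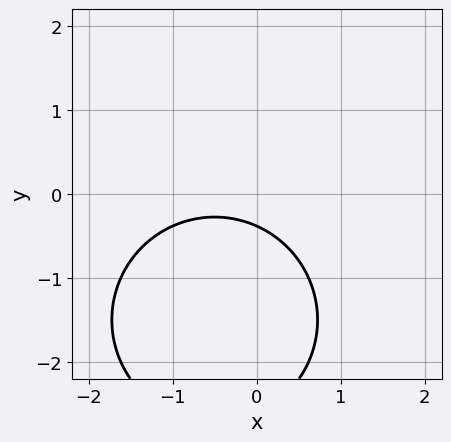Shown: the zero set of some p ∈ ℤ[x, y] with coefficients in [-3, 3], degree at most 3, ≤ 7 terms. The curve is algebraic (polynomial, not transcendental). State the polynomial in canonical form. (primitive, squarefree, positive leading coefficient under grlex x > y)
x^2 + y^2 + x + 3*y + 1

1. deg p = 2. The shape is more complex than any degree-1 curve.
2. From the axis intercepts and sections: it misses every integer gridline on the x-axis.
3. Together with the visible shape, these determine p as stated.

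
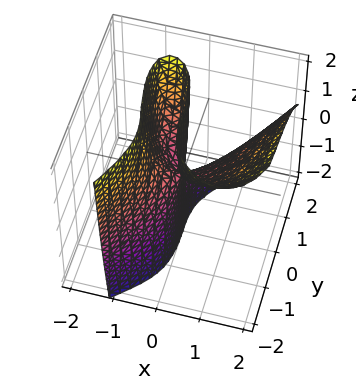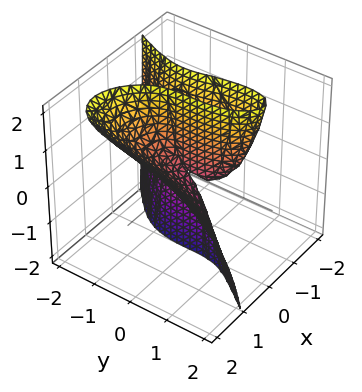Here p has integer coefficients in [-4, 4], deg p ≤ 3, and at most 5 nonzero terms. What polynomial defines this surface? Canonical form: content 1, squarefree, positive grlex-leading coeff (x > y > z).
3*x^3 - 2*x^2*z - y^3 - 2*x*y - 3*x*z

Degree: a generic line meets the surface in up to 3 points, so deg p = 3.
Observable constraints: one x-axis crossing is at x = 0; it crosses the y-axis at the gridline y = 0.
Fitting integer coefficients to these (and the overall shape) gives p.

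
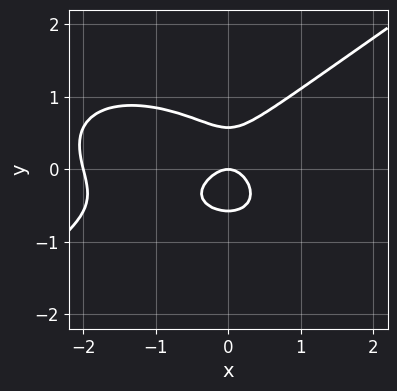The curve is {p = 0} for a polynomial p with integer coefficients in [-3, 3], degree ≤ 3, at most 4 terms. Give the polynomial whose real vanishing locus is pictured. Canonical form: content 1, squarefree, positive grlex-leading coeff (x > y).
(a) Degree: the shape is more complex than any degree-2 curve, so deg p = 3.
(b) Against the integer gridlines: among the integer gridlines, it crosses the x-axis at x ∈ {-2, 0}; one y-axis crossing is at y = 0.
(c) Assembling these constraints gives the stated polynomial.

x^3 - 3*y^3 + 2*x^2 + y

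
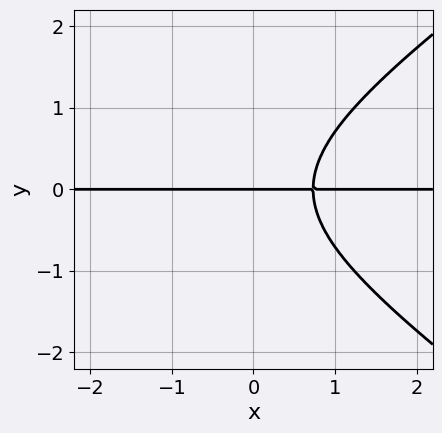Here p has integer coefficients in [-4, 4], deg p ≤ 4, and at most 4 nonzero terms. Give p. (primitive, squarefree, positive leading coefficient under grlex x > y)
The degree is 3 — no degree-2 curve has this shape.
Against the integer gridlines: one y-axis crossing is at y = 0; the visible x-axis segment lies entirely on the curve.
Fitting integer coefficients to these (and the overall shape) gives p.

x^2*y - 2*y^3 + 2*x*y - 2*y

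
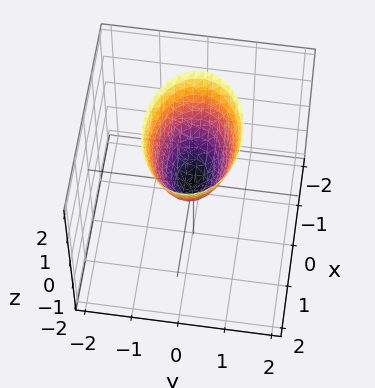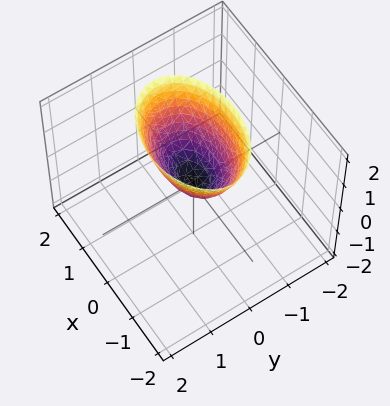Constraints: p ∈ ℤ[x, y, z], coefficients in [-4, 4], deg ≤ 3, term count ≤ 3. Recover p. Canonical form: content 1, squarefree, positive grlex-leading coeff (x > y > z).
x^2 + 2*y^2 - z

(a) The degree is 2 — a paraboloid; a quadric.
(b) Symmetries: mirror symmetry y ↦ −y ⇒ only even powers of y; the x ↦ −x reflection is a symmetry, so x appears only in even powers.
(c) Checking where it meets the axes: one z-axis crossing is at z = 0; one x-axis crossing is at x = 0; it meets the y-axis at y = 0 (among the integer gridlines).
(d) Matching integer coefficients to the picture gives p.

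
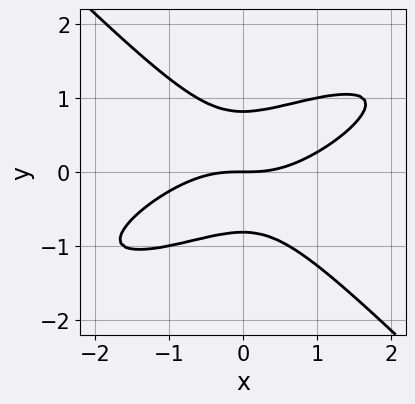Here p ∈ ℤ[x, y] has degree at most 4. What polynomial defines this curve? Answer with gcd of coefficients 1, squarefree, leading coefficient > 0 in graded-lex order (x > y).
First, the degree is 3 — no degree-2 curve has this shape.
Next, observable constraints: it crosses the x-axis at the gridline x = 0; one y-axis crossing is at y = 0.
Finally, together with the visible shape, these determine p as stated.

x^3 - 2*x^2*y + 3*y^3 - 2*y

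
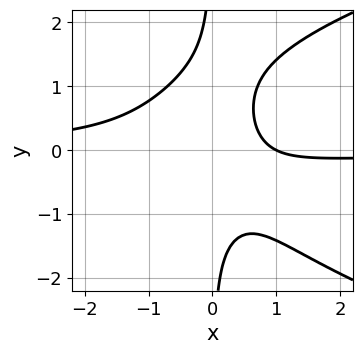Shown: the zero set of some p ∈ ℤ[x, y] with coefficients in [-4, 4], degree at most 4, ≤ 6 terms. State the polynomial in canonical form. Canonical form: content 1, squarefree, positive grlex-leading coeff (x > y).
x*y^3 - 2*x^2*y - x + 1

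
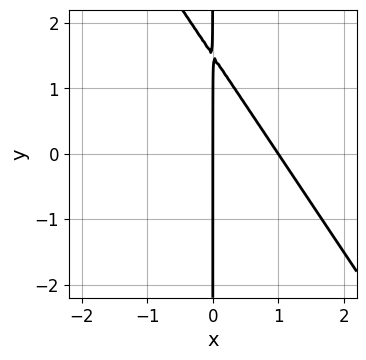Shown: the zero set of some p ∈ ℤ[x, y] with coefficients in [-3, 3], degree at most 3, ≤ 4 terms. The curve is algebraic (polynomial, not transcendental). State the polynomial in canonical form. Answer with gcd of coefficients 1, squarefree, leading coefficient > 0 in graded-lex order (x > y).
3*x^2 + 2*x*y - 3*x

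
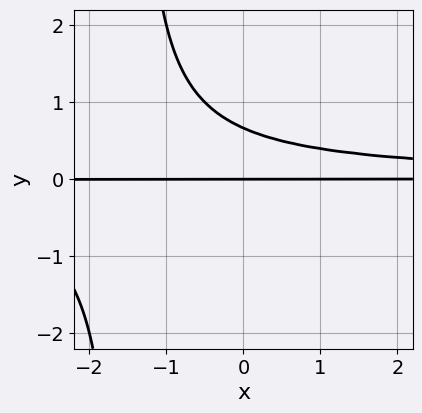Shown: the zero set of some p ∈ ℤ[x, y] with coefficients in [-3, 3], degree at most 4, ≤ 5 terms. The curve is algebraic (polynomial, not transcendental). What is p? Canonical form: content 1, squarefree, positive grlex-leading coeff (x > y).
2*x*y^2 + 3*y^2 - 2*y

First, deg p = 3. No degree-2 curve has this shape.
Next, from the visible intercepts: one y-axis crossing is at y = 0; every point of the x-axis in the box is on the curve.
Finally, assembling these constraints gives the stated polynomial.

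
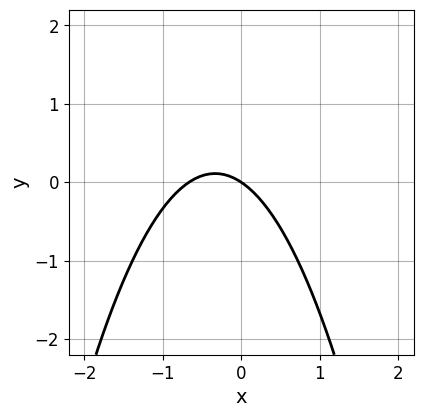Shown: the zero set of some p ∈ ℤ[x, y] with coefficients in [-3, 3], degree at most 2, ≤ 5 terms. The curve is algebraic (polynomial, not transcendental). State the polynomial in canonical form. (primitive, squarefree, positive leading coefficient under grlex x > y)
3*x^2 + 2*x + 3*y

First, deg p = 2. A generic line meets the curve in up to 2 points.
Next, checking where it meets the axes: it meets the y-axis at y = 0 (among the integer gridlines); it crosses the x-axis at the gridline x = 0.
Finally, fitting integer coefficients to these (and the overall shape) gives p.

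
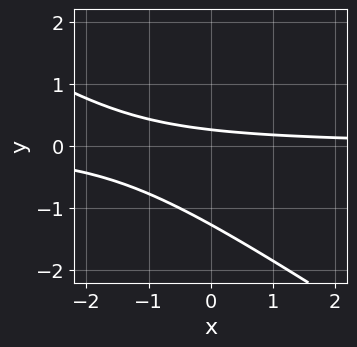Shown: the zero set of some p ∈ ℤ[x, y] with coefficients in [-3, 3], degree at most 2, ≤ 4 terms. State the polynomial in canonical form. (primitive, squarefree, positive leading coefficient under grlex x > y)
(a) deg p = 2. A generic line meets the curve in up to 2 points.
(b) Checking where it meets the axes: the curve avoids every integer x-axis point in the box.
(c) Fitting integer coefficients to these (and the overall shape) gives p.

2*x*y + 3*y^2 + 3*y - 1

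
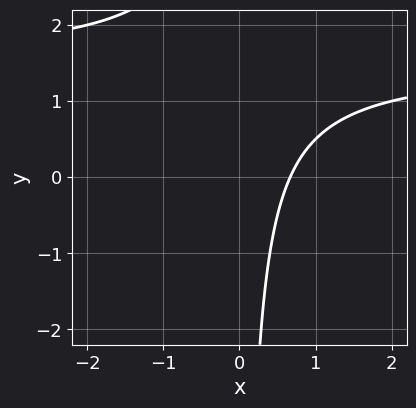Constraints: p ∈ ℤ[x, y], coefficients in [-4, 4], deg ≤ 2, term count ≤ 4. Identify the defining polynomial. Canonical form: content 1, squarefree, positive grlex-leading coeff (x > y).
deg p = 2. The shape is more complex than any degree-1 curve.
Observable constraints: no y-intercept at any integer in the box.
Fitting integer coefficients to these (and the overall shape) gives p.

2*x*y - 3*x + 2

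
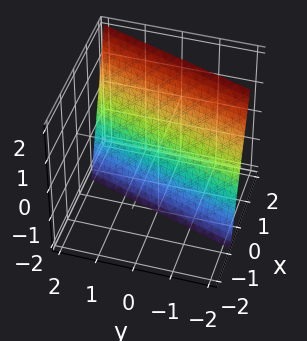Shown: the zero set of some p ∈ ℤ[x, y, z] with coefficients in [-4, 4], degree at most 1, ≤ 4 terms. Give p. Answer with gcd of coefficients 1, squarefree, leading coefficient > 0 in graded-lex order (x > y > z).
3*x - y - z - 2

1. The degree is 1 — every cross-section is a straight line — this is a plane.
2. Against the integer gridlines: it crosses the z-axis at the gridline z = -2; it crosses the y-axis at the gridline y = -2.
3. Solving for integer coefficients yields p as stated.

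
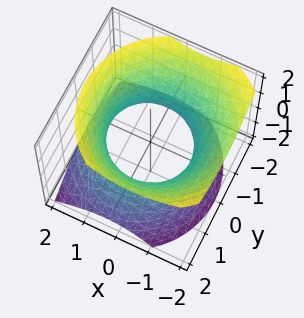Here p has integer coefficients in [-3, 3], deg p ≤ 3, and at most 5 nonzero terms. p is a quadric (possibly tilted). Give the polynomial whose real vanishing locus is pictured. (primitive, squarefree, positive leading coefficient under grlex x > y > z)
2*x^2 + x*z + 2*y^2 - 2*z^2 - 3

Degree: a generic line meets the surface in up to 2 points, so deg p = 2.
From the visible intercepts: no z-intercept at any integer in the box.
The integer polynomial consistent with all of this is the stated p.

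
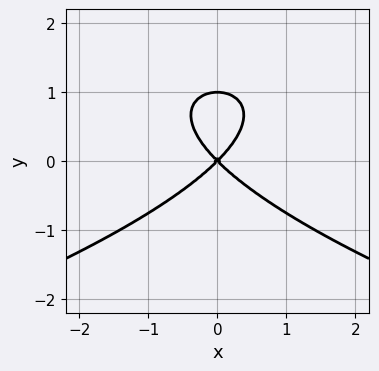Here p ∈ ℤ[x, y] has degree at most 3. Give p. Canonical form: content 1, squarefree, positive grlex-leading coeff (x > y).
y^3 + x^2 - y^2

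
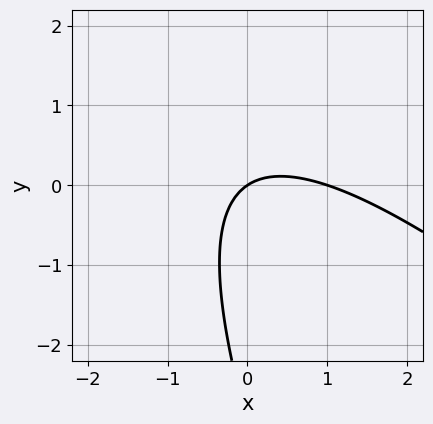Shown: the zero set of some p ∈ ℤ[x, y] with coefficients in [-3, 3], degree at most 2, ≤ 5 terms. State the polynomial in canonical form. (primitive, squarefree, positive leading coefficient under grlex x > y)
First, deg p = 2. The shape is more complex than any degree-1 curve.
Then, from the visible intercepts: the x-axis gridline crossings are at x ∈ {0, 1}; it meets the y-axis at y = 0 (among the integer gridlines).
Finally, these observations pin down the coefficients.

2*x^2 + 3*x*y + y^2 - 2*x + 3*y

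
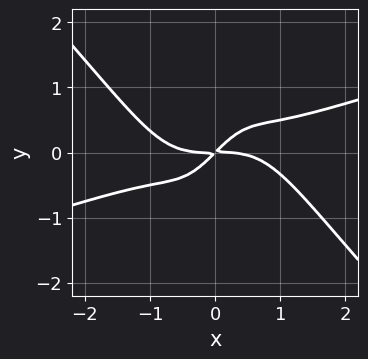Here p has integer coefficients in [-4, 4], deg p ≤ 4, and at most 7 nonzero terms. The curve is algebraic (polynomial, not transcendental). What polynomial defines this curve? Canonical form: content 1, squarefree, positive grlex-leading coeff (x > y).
x^4 - 2*x^3*y - 3*x^2*y^2 + 3*x*y - 3*y^2

Degree: no degree-3 curve has this shape, so deg p = 4.
From the axis intercepts and sections: it crosses the x-axis at the gridline x = 0; it crosses the y-axis at the gridline y = 0.
Matching integer coefficients to the picture gives p.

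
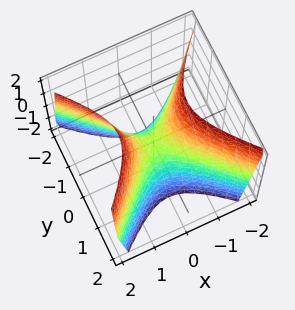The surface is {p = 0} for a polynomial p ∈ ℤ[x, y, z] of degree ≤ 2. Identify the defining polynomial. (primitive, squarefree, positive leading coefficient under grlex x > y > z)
(a) The degree is 2 — a hyperbolic paraboloid; a quadric.
(b) Symmetries: it's symmetric under x → −x, forcing even powers of x; the y ↦ −y reflection is a symmetry, so y appears only in even powers.
(c) Against the integer gridlines: one y-axis crossing is at y = 0; one z-axis crossing is at z = 0; it crosses the x-axis at the gridline x = 0.
(d) These observations pin down the coefficients.

2*x^2 - 2*y^2 - z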